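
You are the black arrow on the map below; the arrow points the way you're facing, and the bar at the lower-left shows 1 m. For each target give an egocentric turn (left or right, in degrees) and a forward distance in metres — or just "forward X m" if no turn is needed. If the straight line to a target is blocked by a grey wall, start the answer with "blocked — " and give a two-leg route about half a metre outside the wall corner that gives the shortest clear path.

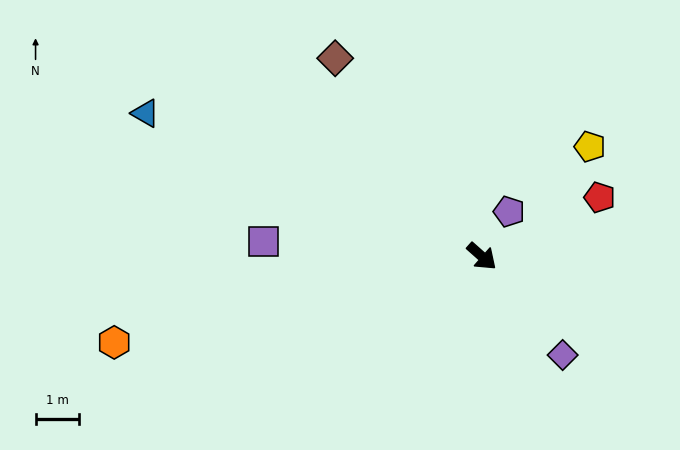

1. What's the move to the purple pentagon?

turn left 100°, forward 1.2 m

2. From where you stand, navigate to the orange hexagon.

turn right 125°, forward 8.7 m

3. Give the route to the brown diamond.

turn left 168°, forward 5.7 m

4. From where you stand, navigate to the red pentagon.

turn left 68°, forward 3.0 m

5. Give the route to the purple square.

turn right 142°, forward 5.0 m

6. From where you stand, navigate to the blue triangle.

turn right 162°, forward 8.4 m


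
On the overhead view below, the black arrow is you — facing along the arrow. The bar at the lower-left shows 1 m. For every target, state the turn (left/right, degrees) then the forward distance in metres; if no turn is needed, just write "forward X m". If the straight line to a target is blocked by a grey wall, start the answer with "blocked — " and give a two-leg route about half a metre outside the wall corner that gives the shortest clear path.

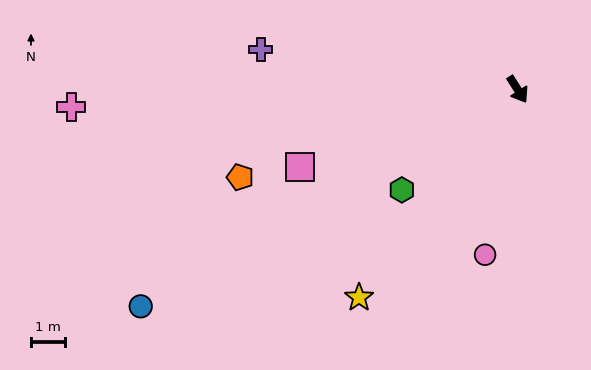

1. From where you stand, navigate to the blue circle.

turn right 92°, forward 12.9 m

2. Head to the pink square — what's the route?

turn right 103°, forward 6.8 m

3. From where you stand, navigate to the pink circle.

turn right 44°, forward 5.0 m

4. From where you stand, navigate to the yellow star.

turn right 70°, forward 7.7 m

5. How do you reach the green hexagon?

turn right 81°, forward 4.5 m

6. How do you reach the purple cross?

turn right 131°, forward 7.7 m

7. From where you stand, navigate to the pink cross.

turn right 120°, forward 13.2 m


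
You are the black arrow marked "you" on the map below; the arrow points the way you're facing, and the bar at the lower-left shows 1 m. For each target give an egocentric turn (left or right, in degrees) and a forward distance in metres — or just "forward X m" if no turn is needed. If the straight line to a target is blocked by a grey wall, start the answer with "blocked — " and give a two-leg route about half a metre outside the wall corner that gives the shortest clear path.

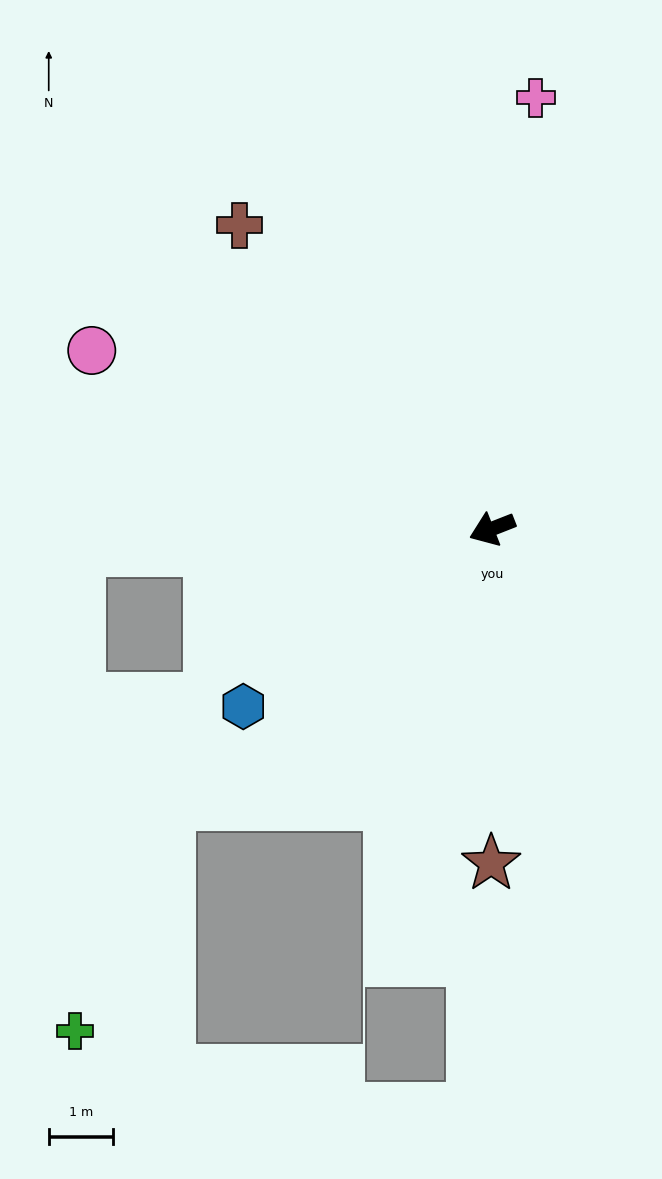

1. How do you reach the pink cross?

turn right 117°, forward 6.7 m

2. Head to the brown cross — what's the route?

turn right 72°, forward 6.1 m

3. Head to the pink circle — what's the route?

turn right 45°, forward 6.8 m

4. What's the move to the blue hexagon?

turn left 14°, forward 4.7 m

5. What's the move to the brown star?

turn left 68°, forward 5.2 m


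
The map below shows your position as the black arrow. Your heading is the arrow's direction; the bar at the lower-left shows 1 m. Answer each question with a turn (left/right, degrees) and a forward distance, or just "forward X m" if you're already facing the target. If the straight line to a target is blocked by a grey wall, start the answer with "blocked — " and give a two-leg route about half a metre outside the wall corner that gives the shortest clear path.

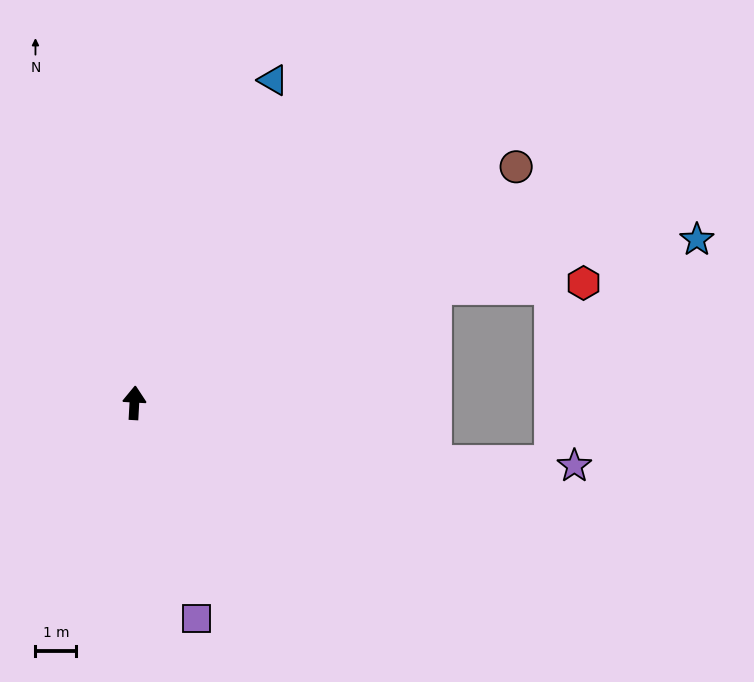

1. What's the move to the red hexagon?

blocked — turn right 66°, forward 7.9 m, then turn right 19°, forward 3.7 m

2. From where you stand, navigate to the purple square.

turn right 161°, forward 5.5 m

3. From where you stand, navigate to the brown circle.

turn right 55°, forward 11.0 m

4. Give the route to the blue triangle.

turn right 20°, forward 8.6 m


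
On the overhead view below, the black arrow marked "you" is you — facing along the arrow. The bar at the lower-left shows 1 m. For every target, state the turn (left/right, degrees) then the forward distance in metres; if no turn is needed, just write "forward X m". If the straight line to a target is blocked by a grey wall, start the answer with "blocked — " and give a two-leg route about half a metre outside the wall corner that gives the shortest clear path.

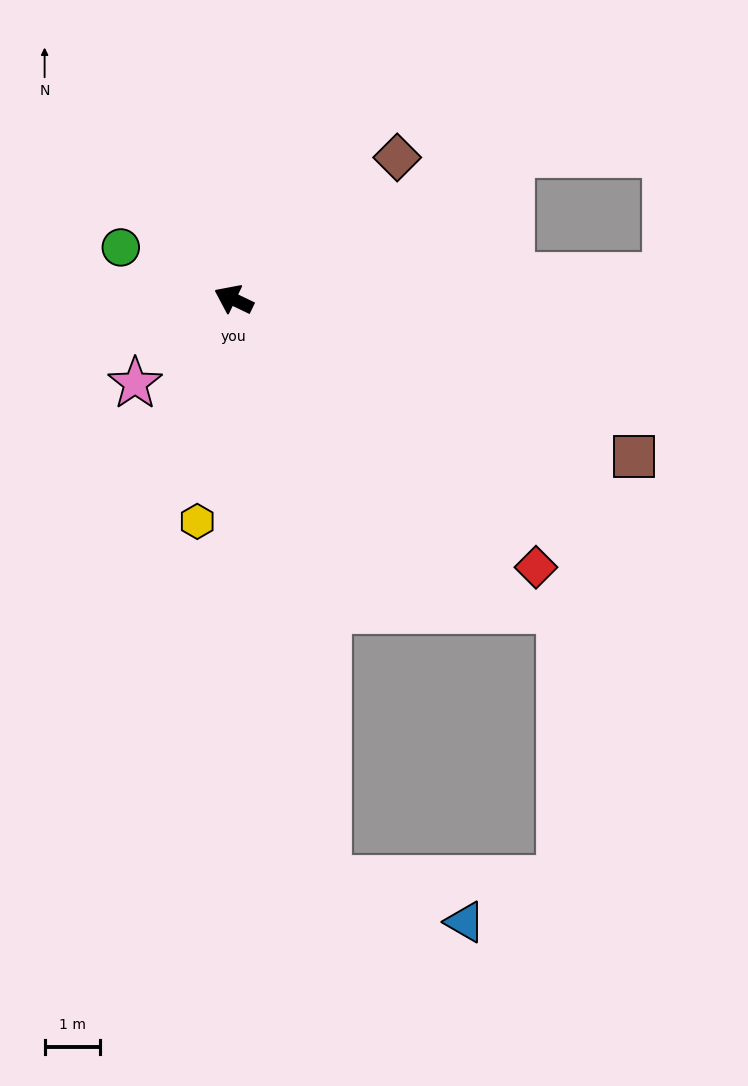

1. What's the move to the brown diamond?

turn right 113°, forward 3.9 m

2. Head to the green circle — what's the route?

forward 2.2 m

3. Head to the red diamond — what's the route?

turn left 164°, forward 7.2 m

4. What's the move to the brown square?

turn right 176°, forward 7.7 m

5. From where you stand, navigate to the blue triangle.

blocked — turn left 125°, forward 10.5 m, then turn left 63°, forward 2.6 m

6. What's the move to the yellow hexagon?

turn left 106°, forward 4.0 m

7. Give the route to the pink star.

turn left 66°, forward 2.3 m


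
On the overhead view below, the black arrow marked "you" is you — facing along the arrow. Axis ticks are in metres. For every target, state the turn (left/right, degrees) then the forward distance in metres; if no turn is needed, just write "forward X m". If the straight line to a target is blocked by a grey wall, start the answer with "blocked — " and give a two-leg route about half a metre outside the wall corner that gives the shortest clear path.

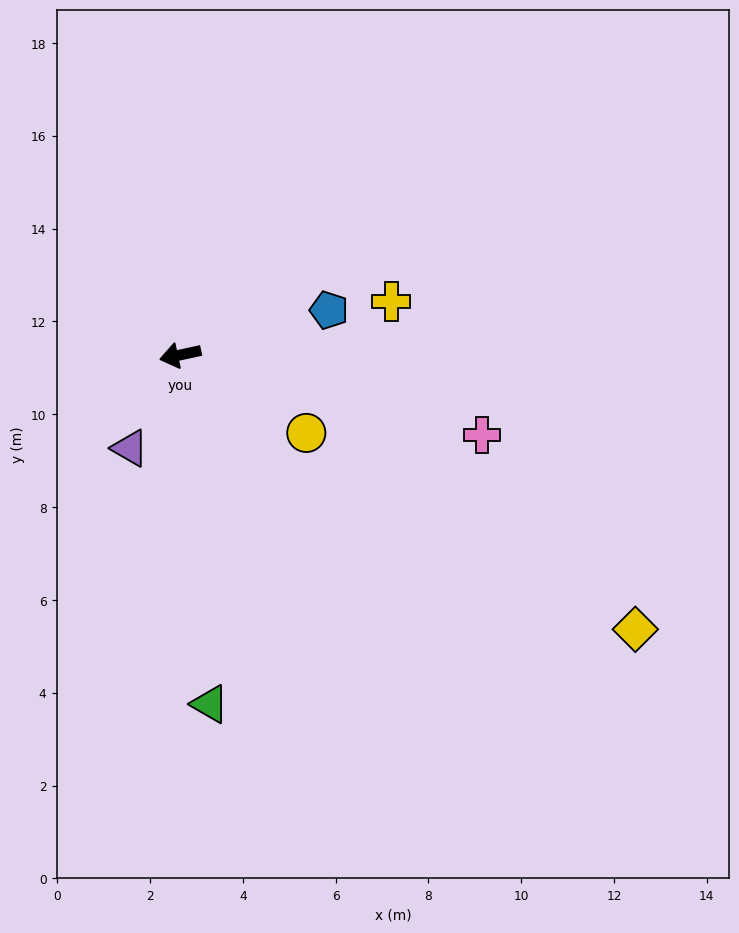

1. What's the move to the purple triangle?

turn left 49°, forward 2.3 m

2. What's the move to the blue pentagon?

turn right 175°, forward 3.3 m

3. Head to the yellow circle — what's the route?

turn left 136°, forward 3.2 m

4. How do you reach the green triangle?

turn left 83°, forward 7.5 m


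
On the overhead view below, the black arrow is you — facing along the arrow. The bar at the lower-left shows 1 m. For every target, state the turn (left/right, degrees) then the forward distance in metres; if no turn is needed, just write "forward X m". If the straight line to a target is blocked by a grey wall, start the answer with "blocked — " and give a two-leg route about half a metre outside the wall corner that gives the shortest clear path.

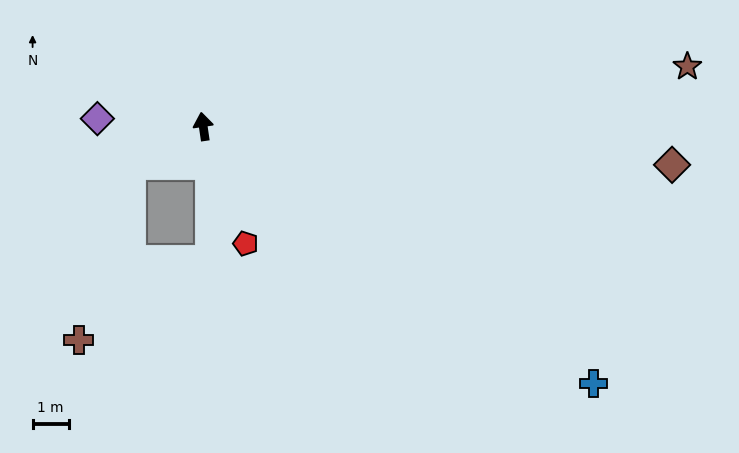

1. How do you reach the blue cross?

turn right 132°, forward 13.0 m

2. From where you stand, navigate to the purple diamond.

turn left 77°, forward 3.0 m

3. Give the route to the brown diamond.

turn right 103°, forward 13.1 m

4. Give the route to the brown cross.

blocked — turn left 109°, forward 2.3 m, then turn left 46°, forward 5.1 m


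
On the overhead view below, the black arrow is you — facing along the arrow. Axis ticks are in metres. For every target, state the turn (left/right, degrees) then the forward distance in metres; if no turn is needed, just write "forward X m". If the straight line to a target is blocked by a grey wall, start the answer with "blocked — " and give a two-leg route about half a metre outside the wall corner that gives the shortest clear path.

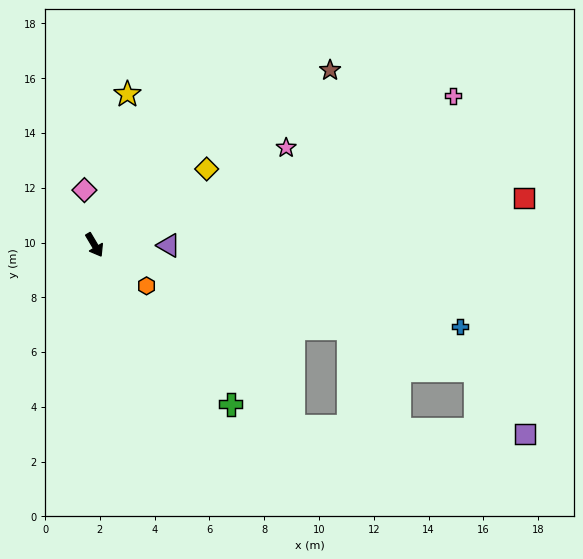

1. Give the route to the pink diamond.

turn left 160°, forward 2.0 m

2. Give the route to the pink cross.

turn left 82°, forward 14.2 m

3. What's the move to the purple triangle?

turn left 59°, forward 2.7 m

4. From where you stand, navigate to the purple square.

blocked — turn left 41°, forward 14.7 m, then turn right 34°, forward 2.9 m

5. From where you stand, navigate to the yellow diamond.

turn left 93°, forward 4.9 m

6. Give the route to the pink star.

turn left 86°, forward 7.8 m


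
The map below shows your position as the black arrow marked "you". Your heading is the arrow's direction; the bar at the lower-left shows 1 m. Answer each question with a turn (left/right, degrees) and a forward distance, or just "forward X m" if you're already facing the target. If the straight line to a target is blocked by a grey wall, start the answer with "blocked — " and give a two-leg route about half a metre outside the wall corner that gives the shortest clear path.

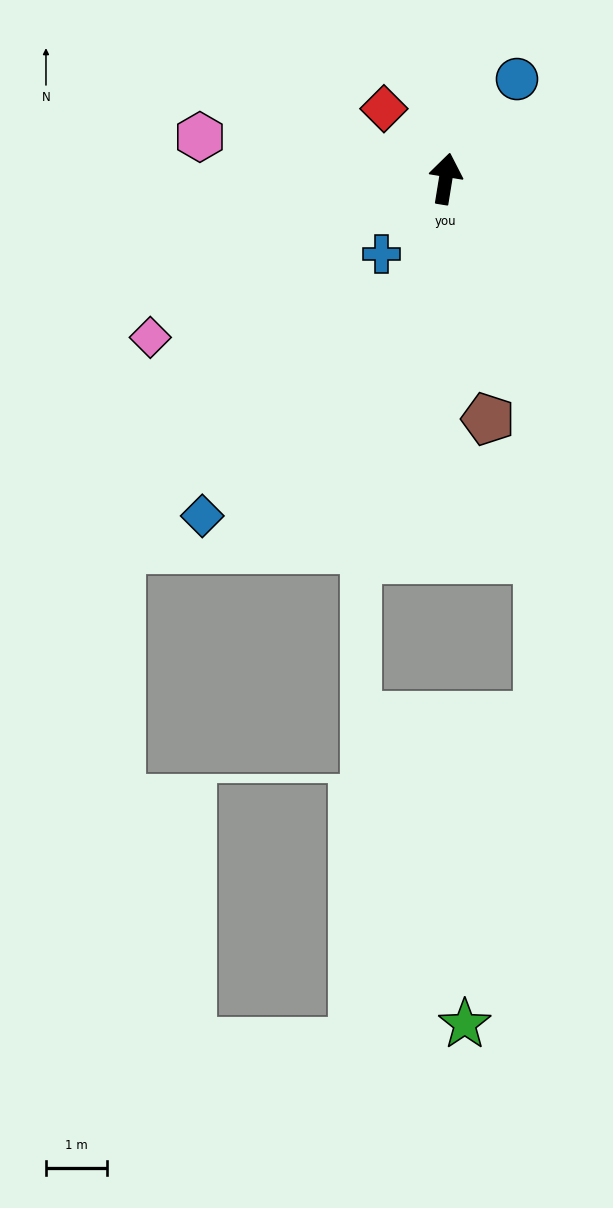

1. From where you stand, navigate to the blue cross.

turn left 149°, forward 1.6 m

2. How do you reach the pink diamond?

turn left 127°, forward 5.5 m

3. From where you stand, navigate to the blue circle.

turn right 26°, forward 2.0 m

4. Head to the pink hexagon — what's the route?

turn left 90°, forward 4.1 m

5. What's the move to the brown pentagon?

turn right 161°, forward 4.0 m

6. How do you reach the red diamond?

turn left 51°, forward 1.5 m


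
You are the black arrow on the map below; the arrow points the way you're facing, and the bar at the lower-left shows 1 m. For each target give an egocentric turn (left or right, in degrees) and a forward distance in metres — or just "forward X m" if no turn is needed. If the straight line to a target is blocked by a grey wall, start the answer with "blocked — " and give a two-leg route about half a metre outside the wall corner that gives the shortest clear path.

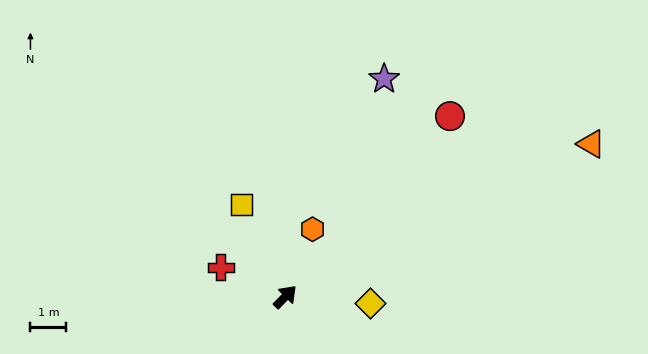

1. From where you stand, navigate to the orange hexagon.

turn left 22°, forward 2.0 m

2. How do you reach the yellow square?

turn left 70°, forward 2.9 m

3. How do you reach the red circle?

forward 6.8 m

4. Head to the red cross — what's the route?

turn left 110°, forward 2.0 m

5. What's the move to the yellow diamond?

turn right 50°, forward 2.4 m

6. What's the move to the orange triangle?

turn right 19°, forward 9.6 m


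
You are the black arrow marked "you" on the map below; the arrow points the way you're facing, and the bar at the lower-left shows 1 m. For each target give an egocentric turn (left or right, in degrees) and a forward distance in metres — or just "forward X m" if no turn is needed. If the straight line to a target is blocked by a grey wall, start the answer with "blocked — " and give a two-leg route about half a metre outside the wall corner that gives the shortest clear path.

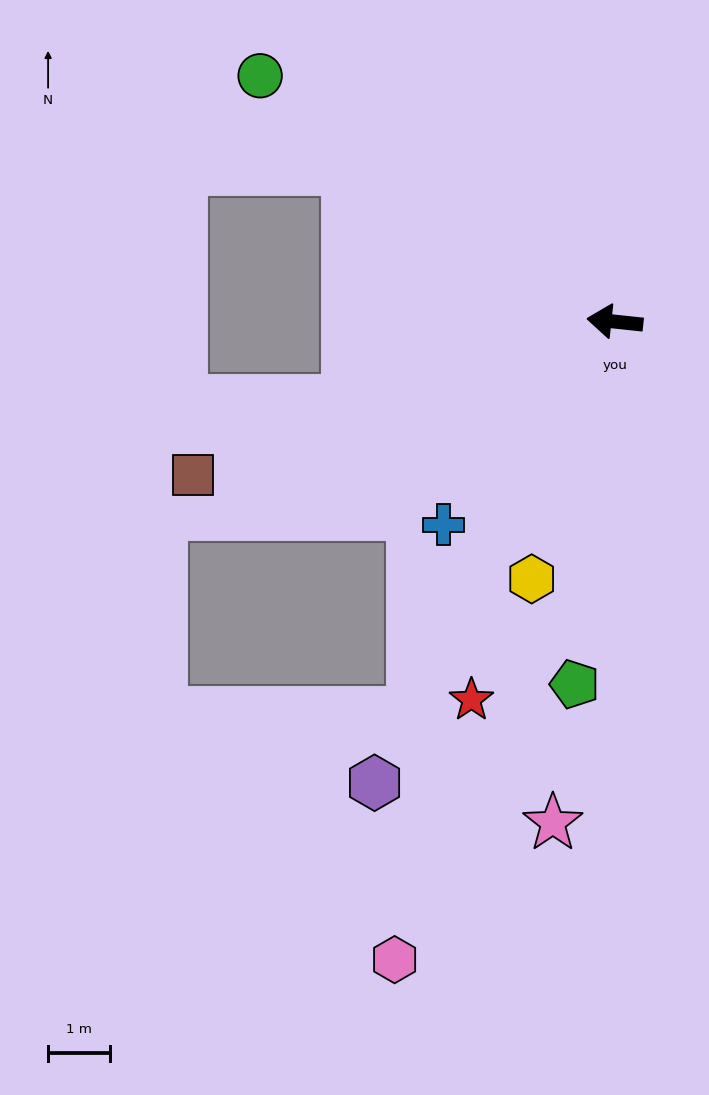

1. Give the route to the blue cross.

turn left 56°, forward 4.3 m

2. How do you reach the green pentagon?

turn left 90°, forward 5.9 m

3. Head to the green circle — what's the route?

turn right 29°, forward 6.9 m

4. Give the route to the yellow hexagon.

turn left 78°, forward 4.3 m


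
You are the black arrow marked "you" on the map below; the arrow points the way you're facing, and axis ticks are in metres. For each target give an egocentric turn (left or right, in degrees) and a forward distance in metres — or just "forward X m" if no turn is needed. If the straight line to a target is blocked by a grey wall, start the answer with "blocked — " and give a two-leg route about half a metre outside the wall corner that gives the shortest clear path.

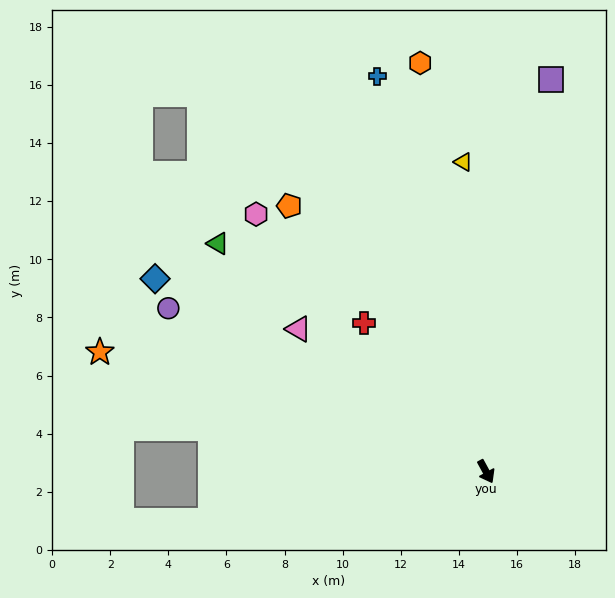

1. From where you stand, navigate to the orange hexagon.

turn left 161°, forward 14.2 m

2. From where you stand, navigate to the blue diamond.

turn right 149°, forward 13.2 m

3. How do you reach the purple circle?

turn right 146°, forward 12.3 m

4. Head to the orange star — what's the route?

turn right 136°, forward 13.9 m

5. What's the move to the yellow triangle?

turn left 156°, forward 10.7 m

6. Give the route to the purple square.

turn left 142°, forward 13.7 m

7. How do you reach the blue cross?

turn left 167°, forward 14.1 m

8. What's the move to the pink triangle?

turn right 156°, forward 8.1 m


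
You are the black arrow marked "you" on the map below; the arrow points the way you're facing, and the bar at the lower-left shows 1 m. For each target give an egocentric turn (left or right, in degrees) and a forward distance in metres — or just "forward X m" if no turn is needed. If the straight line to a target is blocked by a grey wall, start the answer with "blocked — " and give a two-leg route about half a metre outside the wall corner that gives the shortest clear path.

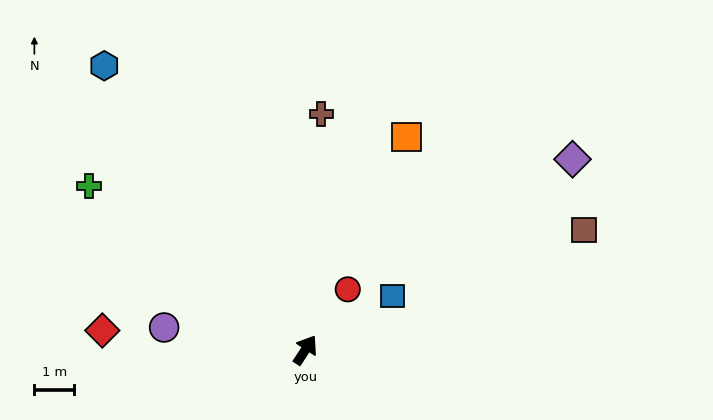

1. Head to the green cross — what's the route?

turn left 86°, forward 6.8 m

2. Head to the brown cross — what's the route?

turn left 29°, forward 5.9 m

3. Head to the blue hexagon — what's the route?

turn left 68°, forward 8.7 m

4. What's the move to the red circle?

forward 1.9 m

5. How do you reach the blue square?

turn right 25°, forward 2.6 m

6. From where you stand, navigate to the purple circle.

turn left 114°, forward 3.6 m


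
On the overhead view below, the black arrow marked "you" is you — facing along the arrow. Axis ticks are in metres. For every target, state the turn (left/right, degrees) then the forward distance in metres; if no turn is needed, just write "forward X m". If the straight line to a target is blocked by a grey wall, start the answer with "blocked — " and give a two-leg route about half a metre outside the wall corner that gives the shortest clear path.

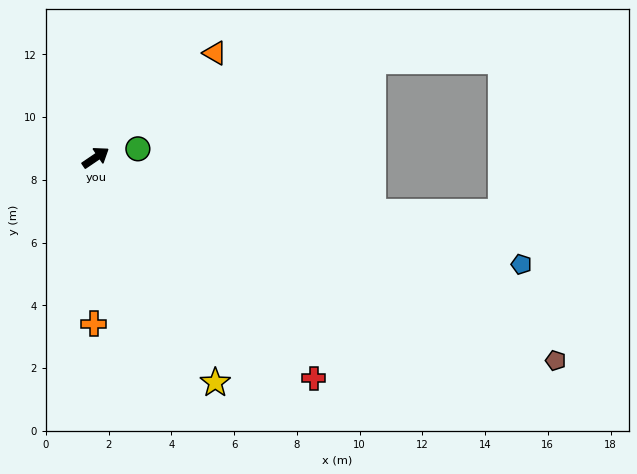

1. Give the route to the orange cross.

turn right 125°, forward 5.3 m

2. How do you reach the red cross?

turn right 80°, forward 9.9 m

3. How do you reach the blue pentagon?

turn right 48°, forward 14.0 m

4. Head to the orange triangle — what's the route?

turn left 7°, forward 5.1 m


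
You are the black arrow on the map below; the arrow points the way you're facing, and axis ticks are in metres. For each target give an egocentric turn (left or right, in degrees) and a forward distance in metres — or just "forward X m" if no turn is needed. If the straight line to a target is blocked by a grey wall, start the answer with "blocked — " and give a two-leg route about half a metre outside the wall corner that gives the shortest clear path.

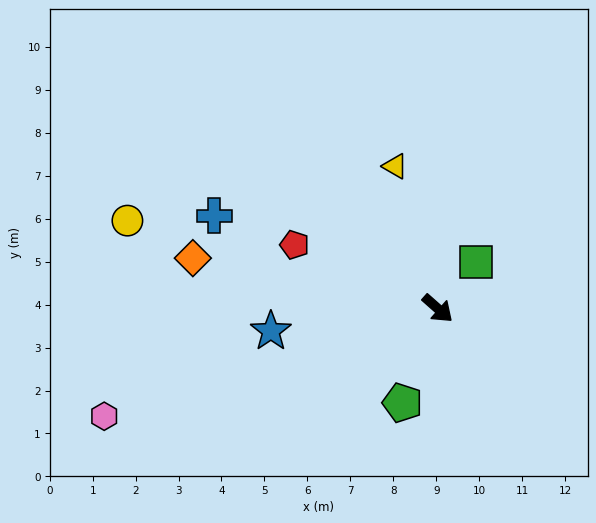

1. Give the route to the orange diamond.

turn right 150°, forward 5.8 m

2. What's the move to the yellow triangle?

turn left 148°, forward 3.5 m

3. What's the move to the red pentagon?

turn right 163°, forward 3.6 m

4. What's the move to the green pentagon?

turn right 69°, forward 2.3 m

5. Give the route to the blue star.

turn right 131°, forward 3.9 m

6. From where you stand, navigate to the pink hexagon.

turn right 121°, forward 8.2 m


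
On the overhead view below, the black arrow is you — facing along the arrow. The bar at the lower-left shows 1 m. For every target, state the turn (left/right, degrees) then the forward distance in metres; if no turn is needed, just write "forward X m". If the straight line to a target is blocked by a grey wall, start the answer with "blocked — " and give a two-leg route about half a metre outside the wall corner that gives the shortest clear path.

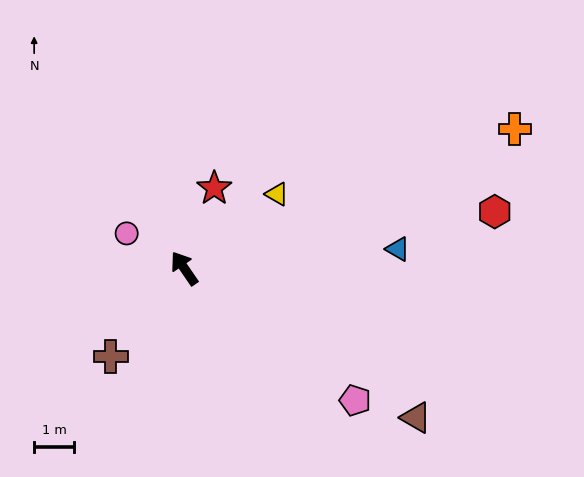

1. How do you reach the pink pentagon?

turn right 162°, forward 5.4 m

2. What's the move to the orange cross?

turn right 102°, forward 9.0 m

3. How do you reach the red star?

turn right 55°, forward 2.2 m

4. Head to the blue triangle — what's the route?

turn right 119°, forward 5.4 m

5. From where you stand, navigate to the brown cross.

turn left 106°, forward 2.9 m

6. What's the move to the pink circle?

turn left 24°, forward 1.7 m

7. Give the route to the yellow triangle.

turn right 86°, forward 3.0 m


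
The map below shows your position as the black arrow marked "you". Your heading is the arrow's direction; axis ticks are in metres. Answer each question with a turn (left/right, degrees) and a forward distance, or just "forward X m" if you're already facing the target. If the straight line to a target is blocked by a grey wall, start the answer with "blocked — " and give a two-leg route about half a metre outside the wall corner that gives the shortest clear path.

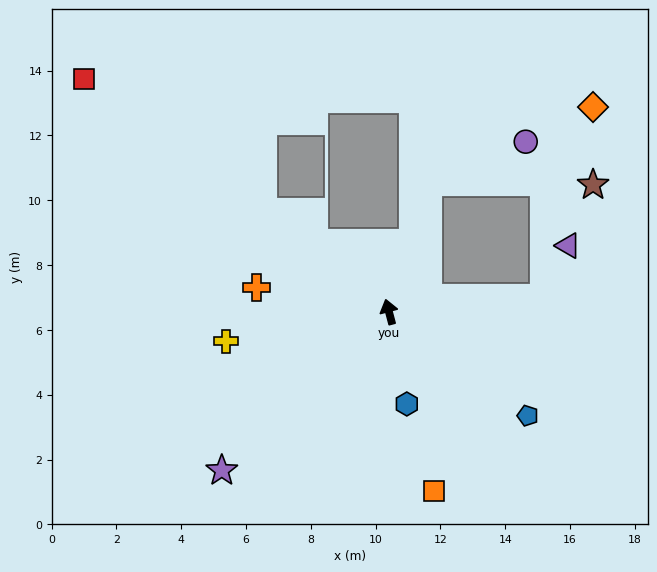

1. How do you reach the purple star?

turn left 119°, forward 7.1 m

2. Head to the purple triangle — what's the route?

blocked — turn right 99°, forward 4.8 m, then turn left 59°, forward 1.8 m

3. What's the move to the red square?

turn left 38°, forward 11.8 m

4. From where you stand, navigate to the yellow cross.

turn left 85°, forward 5.1 m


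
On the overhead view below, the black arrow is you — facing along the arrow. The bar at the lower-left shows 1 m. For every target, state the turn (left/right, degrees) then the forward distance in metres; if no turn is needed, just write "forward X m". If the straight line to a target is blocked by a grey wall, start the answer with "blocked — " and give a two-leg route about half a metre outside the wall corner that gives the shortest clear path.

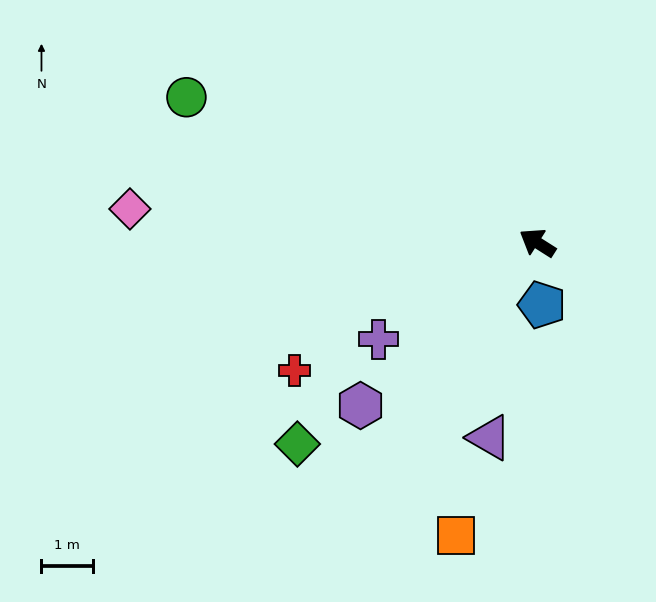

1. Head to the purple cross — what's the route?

turn left 64°, forward 3.6 m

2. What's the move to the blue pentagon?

turn left 127°, forward 1.2 m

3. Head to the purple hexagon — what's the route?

turn left 75°, forward 4.7 m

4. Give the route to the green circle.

turn left 10°, forward 7.4 m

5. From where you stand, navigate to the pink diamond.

turn left 28°, forward 8.0 m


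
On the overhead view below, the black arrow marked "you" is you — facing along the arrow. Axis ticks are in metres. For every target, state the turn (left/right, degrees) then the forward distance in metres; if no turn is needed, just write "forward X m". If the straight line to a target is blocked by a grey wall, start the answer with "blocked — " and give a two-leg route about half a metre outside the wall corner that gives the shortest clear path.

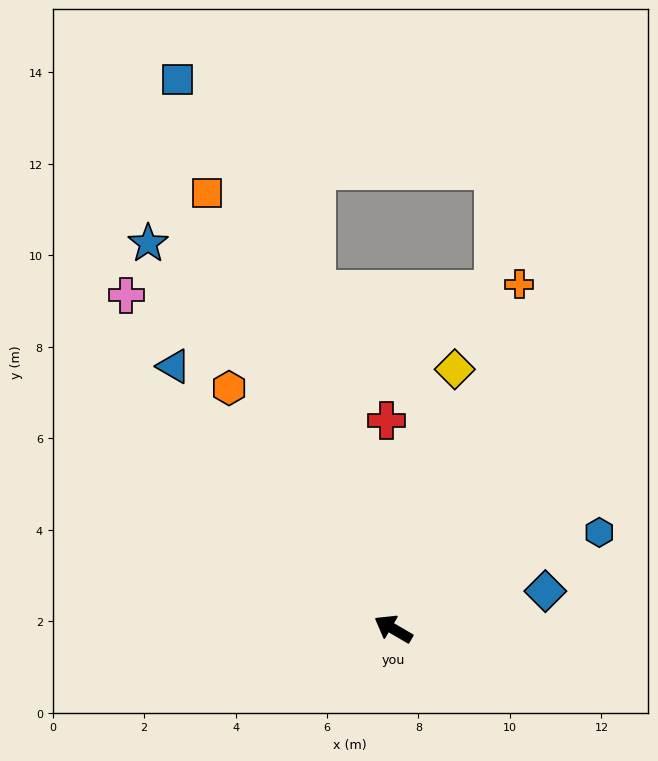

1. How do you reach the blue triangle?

turn right 20°, forward 7.5 m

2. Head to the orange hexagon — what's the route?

turn right 25°, forward 6.4 m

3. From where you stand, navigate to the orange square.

turn right 37°, forward 10.4 m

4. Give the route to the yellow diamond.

turn right 73°, forward 5.8 m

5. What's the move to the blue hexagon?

turn right 125°, forward 5.0 m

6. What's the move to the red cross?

turn right 58°, forward 4.6 m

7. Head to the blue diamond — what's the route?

turn right 136°, forward 3.4 m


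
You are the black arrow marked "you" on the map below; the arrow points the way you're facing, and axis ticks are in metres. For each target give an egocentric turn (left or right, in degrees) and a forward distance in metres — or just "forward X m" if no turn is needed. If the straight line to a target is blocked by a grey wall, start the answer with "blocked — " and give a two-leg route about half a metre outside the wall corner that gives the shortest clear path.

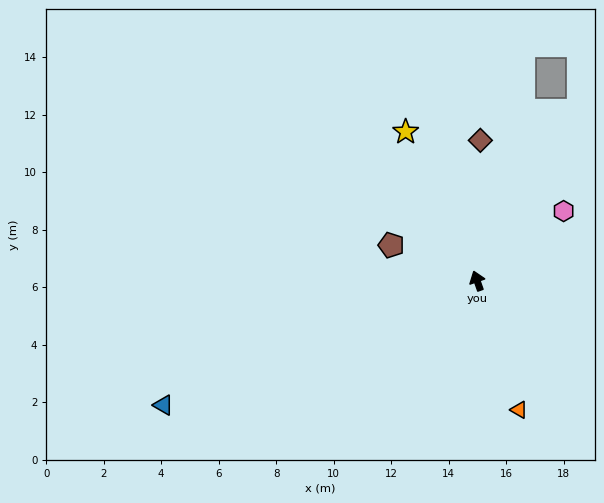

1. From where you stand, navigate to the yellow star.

turn left 6°, forward 5.7 m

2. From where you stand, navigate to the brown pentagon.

turn left 48°, forward 3.2 m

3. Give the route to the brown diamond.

turn right 21°, forward 4.9 m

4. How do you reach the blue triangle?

turn left 92°, forward 11.7 m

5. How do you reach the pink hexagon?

turn right 70°, forward 3.9 m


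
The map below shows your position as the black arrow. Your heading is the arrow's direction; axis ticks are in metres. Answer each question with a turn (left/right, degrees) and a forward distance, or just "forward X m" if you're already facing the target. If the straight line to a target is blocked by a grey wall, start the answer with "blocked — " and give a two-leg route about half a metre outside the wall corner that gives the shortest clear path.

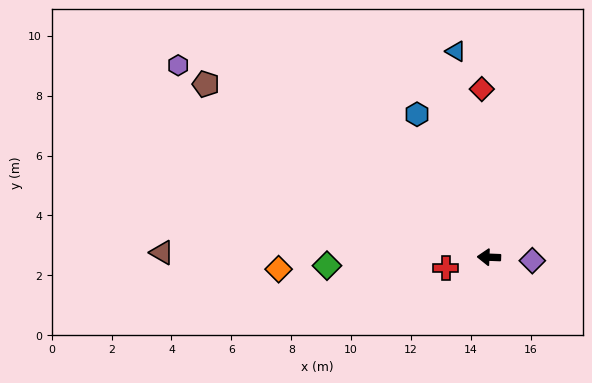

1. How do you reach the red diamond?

turn right 85°, forward 5.6 m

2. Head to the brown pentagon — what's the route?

turn right 29°, forward 11.1 m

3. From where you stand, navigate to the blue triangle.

turn right 79°, forward 7.0 m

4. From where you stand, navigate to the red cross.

turn left 16°, forward 1.5 m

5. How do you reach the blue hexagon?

turn right 61°, forward 5.3 m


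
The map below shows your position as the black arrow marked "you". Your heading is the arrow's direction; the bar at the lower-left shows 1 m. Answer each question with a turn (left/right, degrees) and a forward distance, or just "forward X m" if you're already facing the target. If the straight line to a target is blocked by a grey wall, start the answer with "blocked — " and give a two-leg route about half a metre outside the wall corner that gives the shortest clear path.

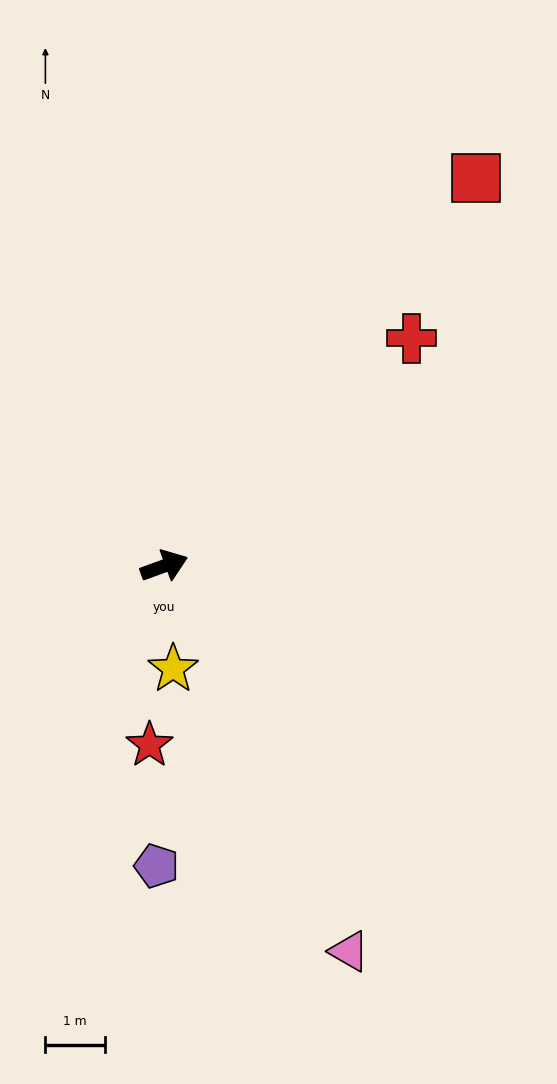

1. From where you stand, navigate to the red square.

turn left 31°, forward 8.4 m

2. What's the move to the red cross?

turn left 23°, forward 5.7 m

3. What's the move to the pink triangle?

turn right 84°, forward 7.2 m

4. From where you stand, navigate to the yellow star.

turn right 105°, forward 1.7 m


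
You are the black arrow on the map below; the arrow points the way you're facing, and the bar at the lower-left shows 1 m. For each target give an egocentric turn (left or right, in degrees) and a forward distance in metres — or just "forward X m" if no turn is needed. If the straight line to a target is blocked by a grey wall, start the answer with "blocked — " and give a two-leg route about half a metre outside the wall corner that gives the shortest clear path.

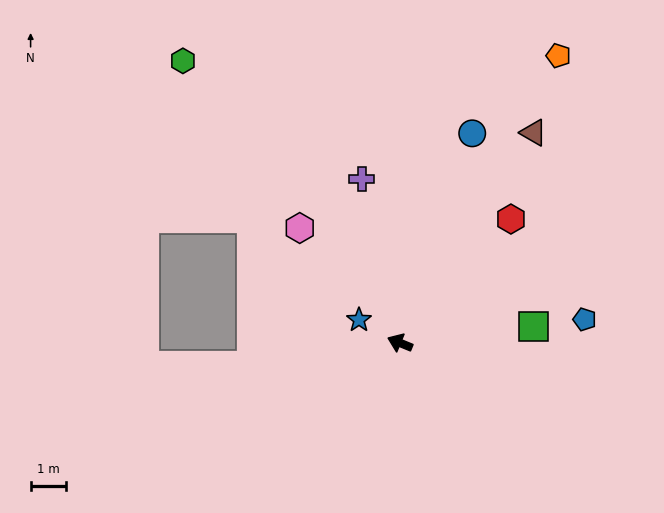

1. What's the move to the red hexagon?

turn right 110°, forward 4.7 m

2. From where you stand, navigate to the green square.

turn right 151°, forward 3.8 m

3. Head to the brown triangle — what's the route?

turn right 100°, forward 7.0 m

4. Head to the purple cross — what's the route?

turn right 55°, forward 4.8 m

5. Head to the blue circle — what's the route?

turn right 87°, forward 6.3 m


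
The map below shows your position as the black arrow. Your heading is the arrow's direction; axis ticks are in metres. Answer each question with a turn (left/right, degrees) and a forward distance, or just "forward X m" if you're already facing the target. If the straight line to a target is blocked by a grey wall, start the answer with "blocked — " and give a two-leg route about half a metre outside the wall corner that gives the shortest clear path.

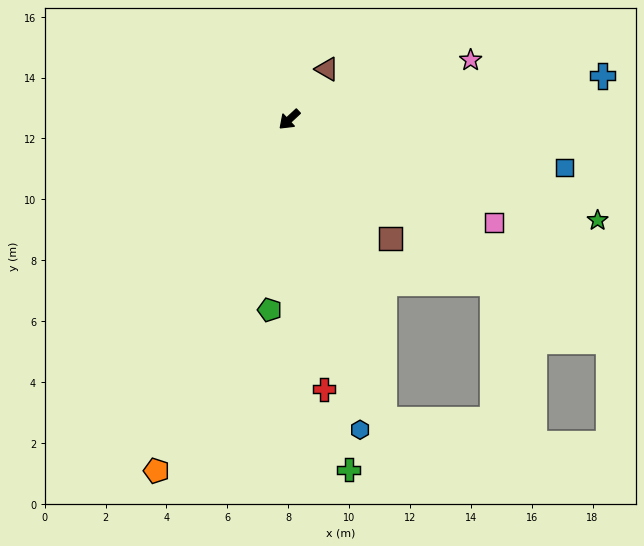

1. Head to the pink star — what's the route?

turn left 155°, forward 6.3 m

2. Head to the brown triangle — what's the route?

turn right 170°, forward 2.1 m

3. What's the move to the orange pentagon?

turn left 26°, forward 12.3 m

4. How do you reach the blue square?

turn left 127°, forward 9.2 m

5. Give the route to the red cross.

turn left 54°, forward 8.9 m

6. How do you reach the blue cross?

turn left 145°, forward 10.4 m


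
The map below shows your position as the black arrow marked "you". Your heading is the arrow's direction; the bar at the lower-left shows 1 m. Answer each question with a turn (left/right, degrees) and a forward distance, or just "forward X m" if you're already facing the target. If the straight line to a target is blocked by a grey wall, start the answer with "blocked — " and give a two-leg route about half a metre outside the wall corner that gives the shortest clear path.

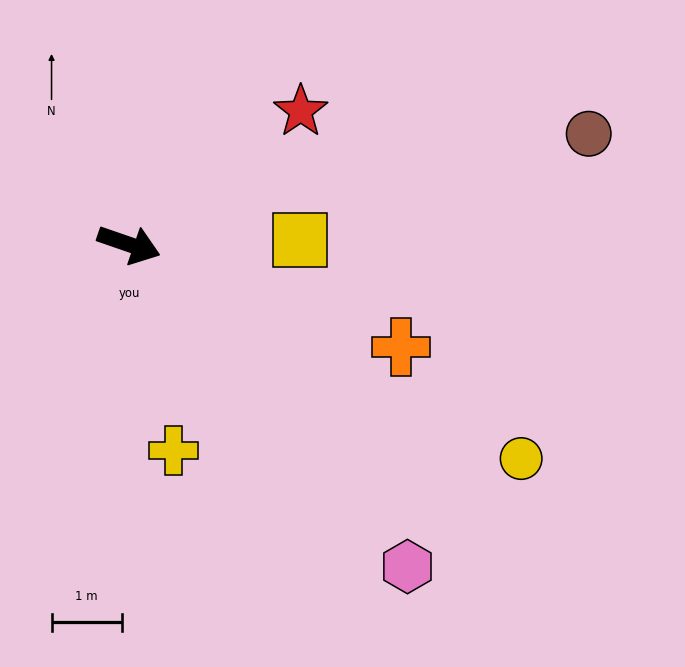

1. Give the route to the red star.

turn left 57°, forward 3.1 m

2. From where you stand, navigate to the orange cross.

forward 4.1 m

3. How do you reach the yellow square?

turn left 21°, forward 2.4 m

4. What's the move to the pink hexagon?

turn right 30°, forward 6.1 m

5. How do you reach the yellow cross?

turn right 59°, forward 3.0 m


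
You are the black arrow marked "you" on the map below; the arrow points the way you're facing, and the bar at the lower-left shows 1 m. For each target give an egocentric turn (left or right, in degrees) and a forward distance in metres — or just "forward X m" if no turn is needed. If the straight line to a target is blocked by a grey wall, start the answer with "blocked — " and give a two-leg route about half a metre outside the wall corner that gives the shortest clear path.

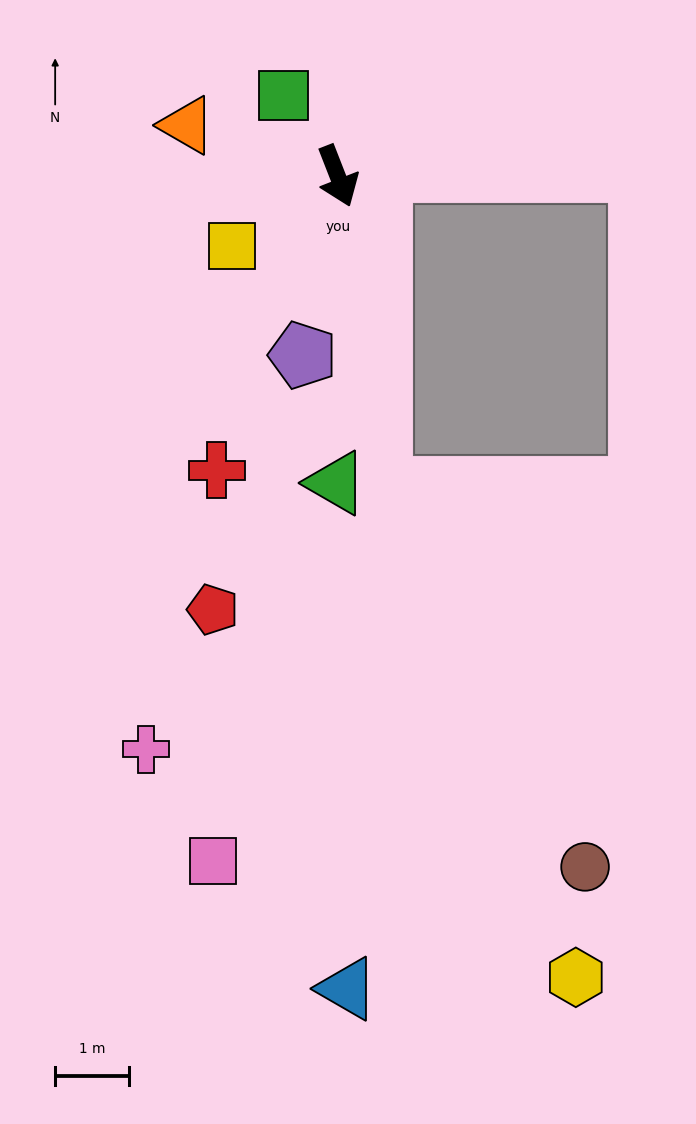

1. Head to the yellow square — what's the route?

turn right 78°, forward 1.7 m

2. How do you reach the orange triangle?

turn right 130°, forward 2.2 m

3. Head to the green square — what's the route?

turn right 168°, forward 1.3 m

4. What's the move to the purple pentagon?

turn right 32°, forward 2.5 m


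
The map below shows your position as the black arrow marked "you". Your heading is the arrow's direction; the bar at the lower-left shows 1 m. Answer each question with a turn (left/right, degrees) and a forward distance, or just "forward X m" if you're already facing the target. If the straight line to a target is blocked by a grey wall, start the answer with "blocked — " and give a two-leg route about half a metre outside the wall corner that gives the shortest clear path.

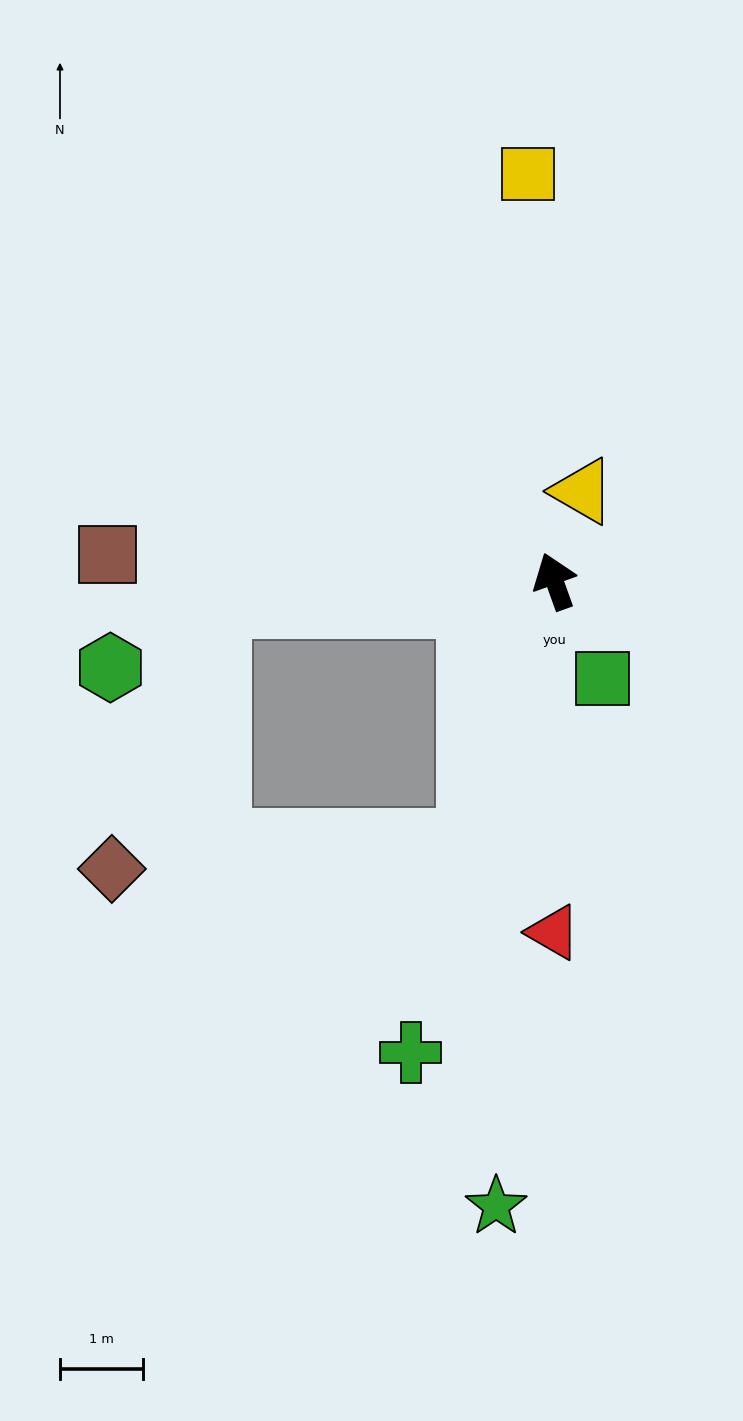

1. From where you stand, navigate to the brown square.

turn left 67°, forward 5.4 m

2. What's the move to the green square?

turn right 173°, forward 1.3 m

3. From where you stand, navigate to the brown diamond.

blocked — turn left 74°, forward 4.1 m, then turn left 65°, forward 3.4 m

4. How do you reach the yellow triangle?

turn right 37°, forward 1.1 m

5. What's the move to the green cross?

turn left 143°, forward 6.0 m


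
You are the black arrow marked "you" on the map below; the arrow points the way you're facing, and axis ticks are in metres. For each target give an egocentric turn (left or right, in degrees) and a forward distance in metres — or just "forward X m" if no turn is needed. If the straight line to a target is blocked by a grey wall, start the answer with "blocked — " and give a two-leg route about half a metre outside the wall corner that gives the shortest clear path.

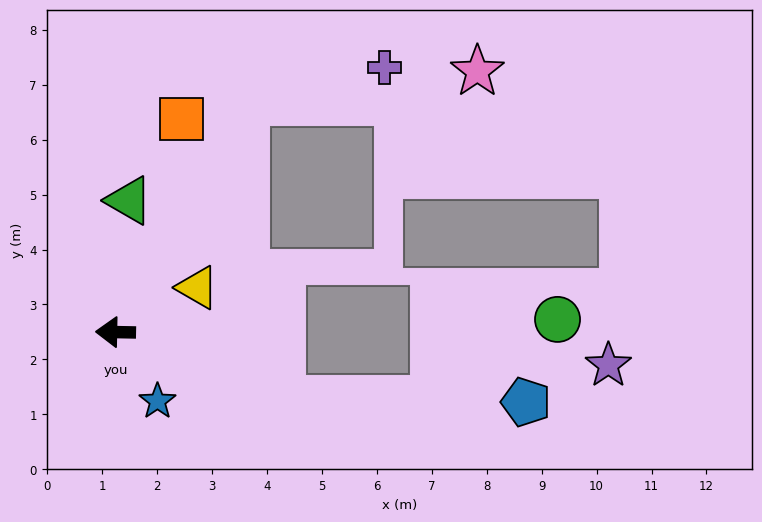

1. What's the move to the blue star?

turn left 122°, forward 1.5 m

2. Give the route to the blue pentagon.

blocked — turn left 159°, forward 3.3 m, then turn left 21°, forward 4.4 m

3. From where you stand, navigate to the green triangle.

turn right 95°, forward 2.4 m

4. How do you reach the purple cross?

blocked — turn right 119°, forward 4.8 m, then turn right 46°, forward 2.6 m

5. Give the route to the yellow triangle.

turn right 150°, forward 1.7 m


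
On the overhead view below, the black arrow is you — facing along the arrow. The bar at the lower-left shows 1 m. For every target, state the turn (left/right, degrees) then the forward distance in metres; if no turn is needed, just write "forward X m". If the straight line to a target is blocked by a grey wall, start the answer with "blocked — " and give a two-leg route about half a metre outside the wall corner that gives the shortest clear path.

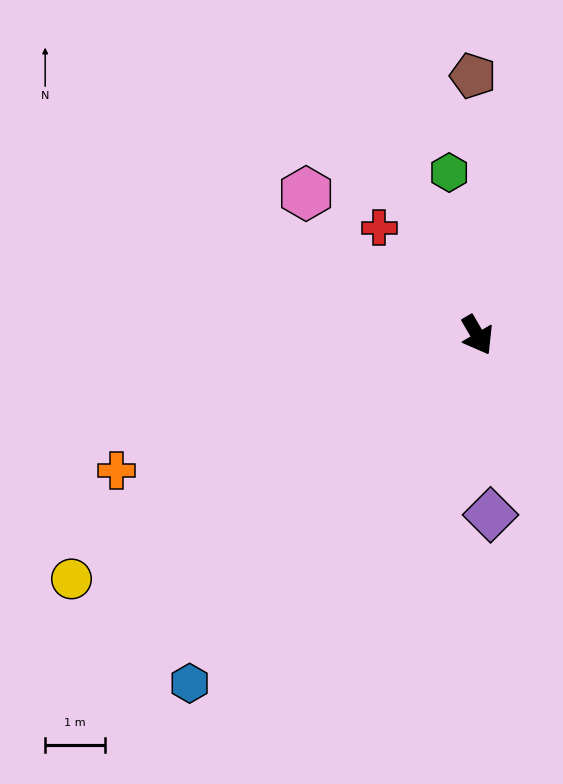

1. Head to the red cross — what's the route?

turn right 168°, forward 2.4 m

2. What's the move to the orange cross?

turn right 100°, forward 6.4 m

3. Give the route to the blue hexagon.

turn right 70°, forward 7.5 m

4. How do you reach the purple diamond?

turn right 26°, forward 3.0 m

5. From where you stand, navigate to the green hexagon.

turn left 160°, forward 2.7 m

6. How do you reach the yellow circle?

turn right 89°, forward 7.9 m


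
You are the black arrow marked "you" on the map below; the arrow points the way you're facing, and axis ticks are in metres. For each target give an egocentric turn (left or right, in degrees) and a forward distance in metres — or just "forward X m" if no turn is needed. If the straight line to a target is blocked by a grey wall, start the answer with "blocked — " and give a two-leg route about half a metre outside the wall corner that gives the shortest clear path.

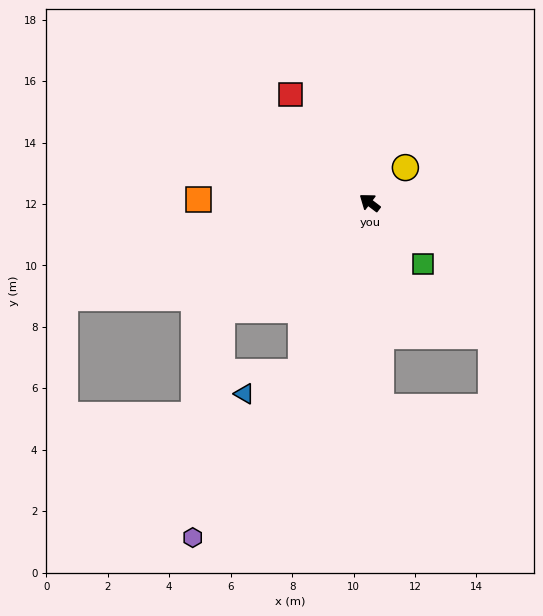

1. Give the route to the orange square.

turn left 36°, forward 5.6 m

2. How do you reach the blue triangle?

blocked — turn left 105°, forward 5.9 m, then turn right 46°, forward 2.0 m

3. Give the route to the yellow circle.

turn right 98°, forward 1.6 m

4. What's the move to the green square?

turn left 168°, forward 2.6 m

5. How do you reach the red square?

turn right 16°, forward 4.4 m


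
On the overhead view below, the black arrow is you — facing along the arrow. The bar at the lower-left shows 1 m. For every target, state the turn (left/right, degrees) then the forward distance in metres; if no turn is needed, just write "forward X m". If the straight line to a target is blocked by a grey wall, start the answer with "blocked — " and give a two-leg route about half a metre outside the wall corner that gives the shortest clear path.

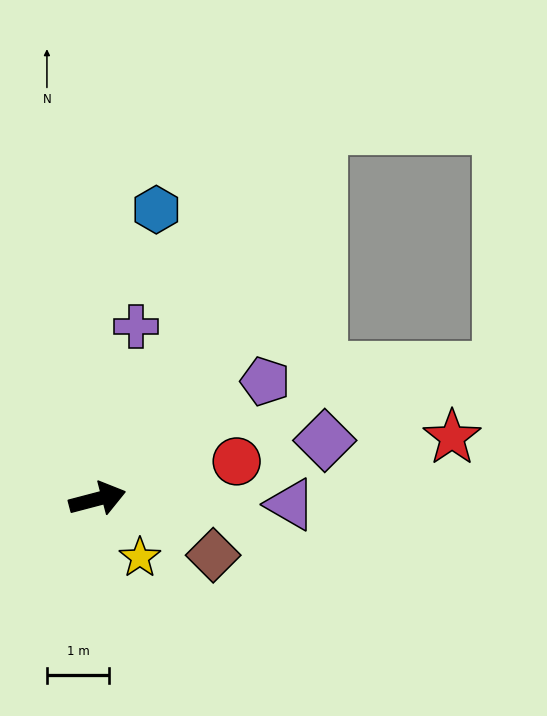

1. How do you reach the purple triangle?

turn right 16°, forward 3.1 m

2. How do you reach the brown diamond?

turn right 41°, forward 2.1 m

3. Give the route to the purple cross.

turn left 63°, forward 2.8 m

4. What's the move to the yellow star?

turn right 69°, forward 1.2 m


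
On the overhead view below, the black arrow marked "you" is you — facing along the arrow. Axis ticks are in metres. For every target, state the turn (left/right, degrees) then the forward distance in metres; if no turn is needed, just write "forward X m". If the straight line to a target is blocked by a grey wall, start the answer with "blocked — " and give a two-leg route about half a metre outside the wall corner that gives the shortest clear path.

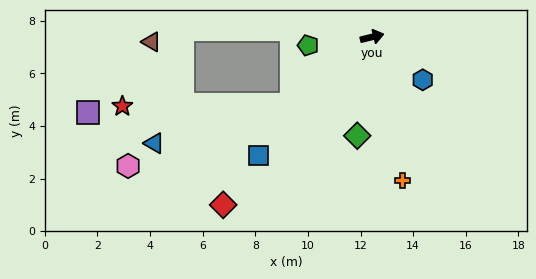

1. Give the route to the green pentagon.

turn left 174°, forward 2.5 m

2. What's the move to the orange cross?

turn right 92°, forward 5.6 m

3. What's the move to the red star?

blocked — turn right 154°, forward 4.0 m, then turn right 39°, forward 6.4 m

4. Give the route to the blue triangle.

blocked — turn right 154°, forward 4.0 m, then turn right 24°, forward 5.4 m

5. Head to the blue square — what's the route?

turn right 147°, forward 6.2 m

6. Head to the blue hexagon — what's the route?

turn right 54°, forward 2.5 m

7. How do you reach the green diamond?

turn right 112°, forward 3.8 m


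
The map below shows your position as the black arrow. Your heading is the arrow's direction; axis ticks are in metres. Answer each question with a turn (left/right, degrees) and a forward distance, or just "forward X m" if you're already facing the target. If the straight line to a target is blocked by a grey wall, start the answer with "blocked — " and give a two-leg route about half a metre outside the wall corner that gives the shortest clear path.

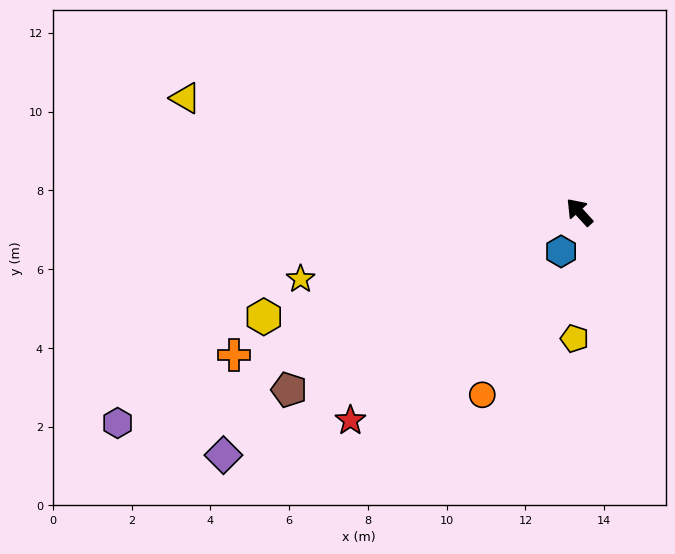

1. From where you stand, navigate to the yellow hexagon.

turn left 66°, forward 8.4 m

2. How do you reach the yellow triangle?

turn left 32°, forward 10.4 m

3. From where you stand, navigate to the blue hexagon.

turn left 113°, forward 1.1 m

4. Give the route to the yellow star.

turn left 61°, forward 7.3 m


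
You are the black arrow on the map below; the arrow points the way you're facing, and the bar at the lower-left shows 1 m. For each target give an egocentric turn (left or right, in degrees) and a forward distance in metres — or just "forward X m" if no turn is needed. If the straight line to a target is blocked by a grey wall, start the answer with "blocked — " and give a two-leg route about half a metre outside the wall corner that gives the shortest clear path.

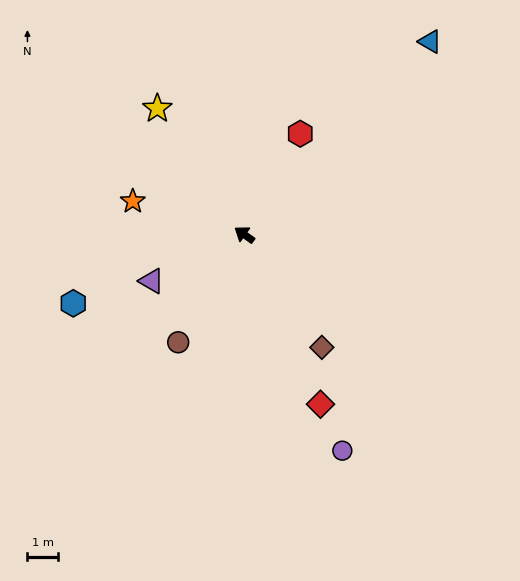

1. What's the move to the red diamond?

turn left 150°, forward 6.1 m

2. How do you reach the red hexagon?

turn right 84°, forward 3.8 m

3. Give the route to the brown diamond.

turn left 160°, forward 4.5 m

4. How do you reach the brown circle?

turn left 94°, forward 4.2 m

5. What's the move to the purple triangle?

turn left 62°, forward 3.4 m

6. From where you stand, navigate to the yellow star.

turn right 20°, forward 5.0 m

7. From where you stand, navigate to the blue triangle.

turn right 98°, forward 8.8 m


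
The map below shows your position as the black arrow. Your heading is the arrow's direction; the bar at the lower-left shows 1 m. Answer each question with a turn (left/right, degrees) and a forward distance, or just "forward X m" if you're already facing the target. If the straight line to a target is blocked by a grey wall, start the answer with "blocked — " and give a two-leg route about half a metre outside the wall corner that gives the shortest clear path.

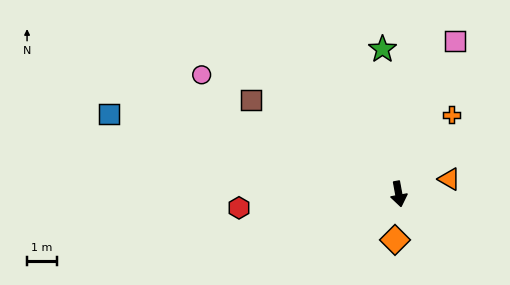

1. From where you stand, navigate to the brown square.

turn right 133°, forward 5.8 m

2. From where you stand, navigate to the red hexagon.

turn right 95°, forward 5.3 m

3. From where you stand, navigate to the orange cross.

turn left 136°, forward 3.2 m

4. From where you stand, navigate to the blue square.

turn right 116°, forward 9.9 m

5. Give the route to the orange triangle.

turn left 96°, forward 1.7 m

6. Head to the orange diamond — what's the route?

turn right 15°, forward 1.5 m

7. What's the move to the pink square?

turn left 149°, forward 5.4 m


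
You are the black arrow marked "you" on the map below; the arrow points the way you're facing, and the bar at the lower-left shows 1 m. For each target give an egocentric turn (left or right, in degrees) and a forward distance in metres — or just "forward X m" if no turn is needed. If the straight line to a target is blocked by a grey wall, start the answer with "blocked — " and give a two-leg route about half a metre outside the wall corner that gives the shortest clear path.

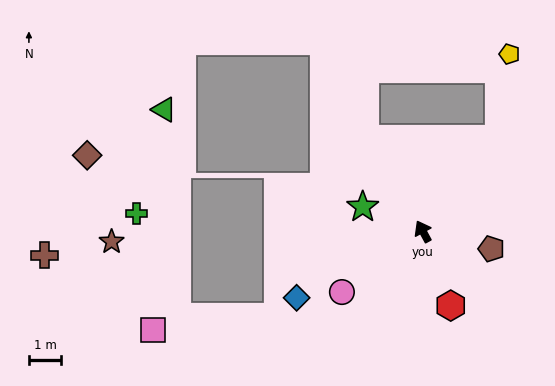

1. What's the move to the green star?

turn left 39°, forward 2.0 m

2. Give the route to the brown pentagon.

turn right 133°, forward 2.2 m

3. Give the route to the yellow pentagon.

blocked — turn right 67°, forward 3.7 m, then turn left 31°, forward 2.6 m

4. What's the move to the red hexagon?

turn left 172°, forward 2.5 m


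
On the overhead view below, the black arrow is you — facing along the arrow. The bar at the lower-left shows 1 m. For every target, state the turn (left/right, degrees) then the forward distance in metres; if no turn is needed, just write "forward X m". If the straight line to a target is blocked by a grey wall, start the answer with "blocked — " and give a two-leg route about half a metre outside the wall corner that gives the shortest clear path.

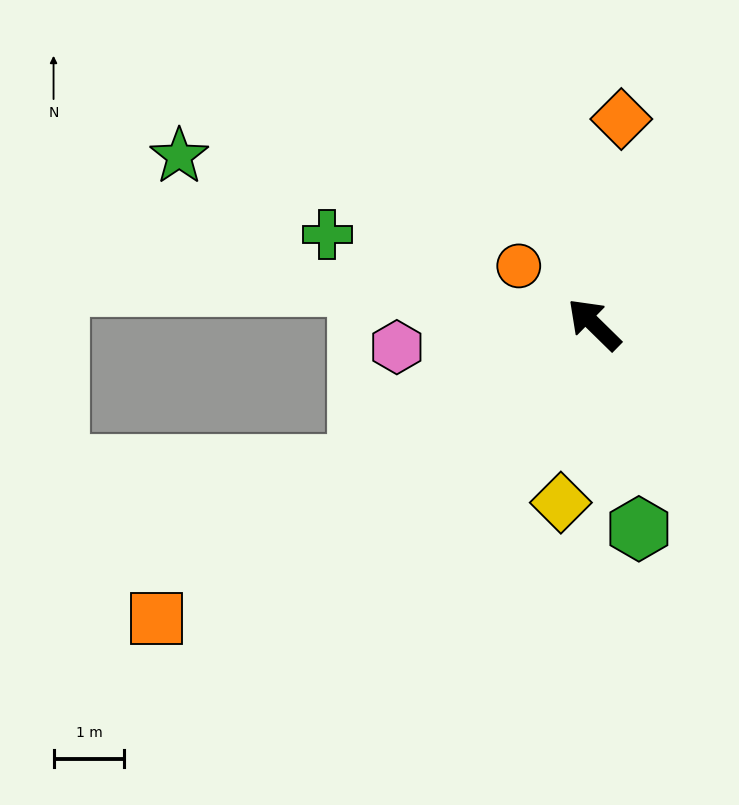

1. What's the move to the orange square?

turn left 78°, forward 7.4 m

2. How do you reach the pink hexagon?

turn left 51°, forward 2.8 m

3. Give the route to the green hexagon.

turn left 147°, forward 3.0 m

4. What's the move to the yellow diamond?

turn left 124°, forward 2.6 m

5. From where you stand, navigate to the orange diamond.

turn right 53°, forward 2.9 m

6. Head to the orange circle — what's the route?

turn left 7°, forward 1.3 m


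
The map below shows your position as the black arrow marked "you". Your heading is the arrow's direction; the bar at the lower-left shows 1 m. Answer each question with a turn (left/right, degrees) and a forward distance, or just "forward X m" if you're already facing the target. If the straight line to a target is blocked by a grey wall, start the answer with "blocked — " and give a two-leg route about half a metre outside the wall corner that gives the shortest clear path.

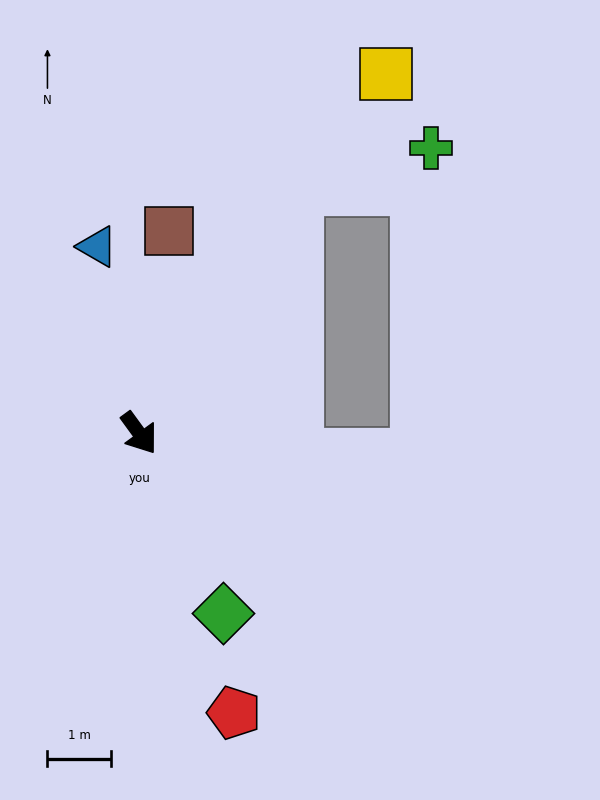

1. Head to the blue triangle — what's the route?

turn left 157°, forward 3.0 m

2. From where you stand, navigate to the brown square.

turn left 135°, forward 3.2 m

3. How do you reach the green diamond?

turn right 11°, forward 3.1 m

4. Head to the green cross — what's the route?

blocked — turn left 111°, forward 4.6 m, then turn right 40°, forward 2.2 m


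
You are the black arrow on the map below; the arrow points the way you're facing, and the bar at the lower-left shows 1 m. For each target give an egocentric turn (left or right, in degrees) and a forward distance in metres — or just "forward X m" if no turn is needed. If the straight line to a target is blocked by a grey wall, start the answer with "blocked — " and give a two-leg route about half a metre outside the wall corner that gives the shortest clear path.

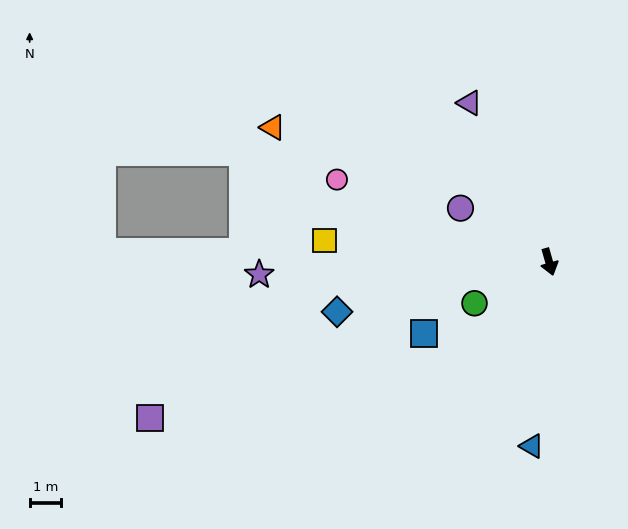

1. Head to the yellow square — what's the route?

turn right 111°, forward 7.1 m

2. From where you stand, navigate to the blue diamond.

turn right 93°, forward 6.8 m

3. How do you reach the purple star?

turn right 103°, forward 9.1 m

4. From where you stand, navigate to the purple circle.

turn right 137°, forward 3.3 m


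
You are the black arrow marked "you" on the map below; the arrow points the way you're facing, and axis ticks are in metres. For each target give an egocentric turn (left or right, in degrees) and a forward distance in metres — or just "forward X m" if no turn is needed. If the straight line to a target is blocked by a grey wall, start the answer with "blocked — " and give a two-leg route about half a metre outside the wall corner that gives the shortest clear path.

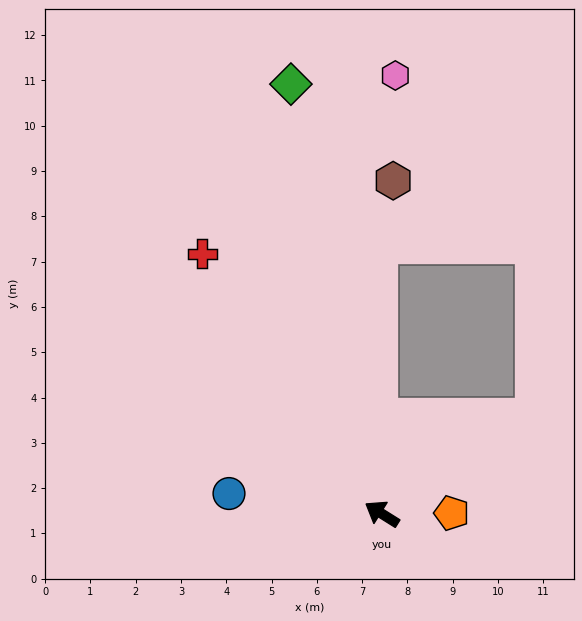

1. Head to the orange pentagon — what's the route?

turn right 147°, forward 1.5 m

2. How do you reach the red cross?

turn right 23°, forward 7.0 m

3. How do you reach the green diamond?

turn right 46°, forward 9.7 m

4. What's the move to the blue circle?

turn left 25°, forward 3.4 m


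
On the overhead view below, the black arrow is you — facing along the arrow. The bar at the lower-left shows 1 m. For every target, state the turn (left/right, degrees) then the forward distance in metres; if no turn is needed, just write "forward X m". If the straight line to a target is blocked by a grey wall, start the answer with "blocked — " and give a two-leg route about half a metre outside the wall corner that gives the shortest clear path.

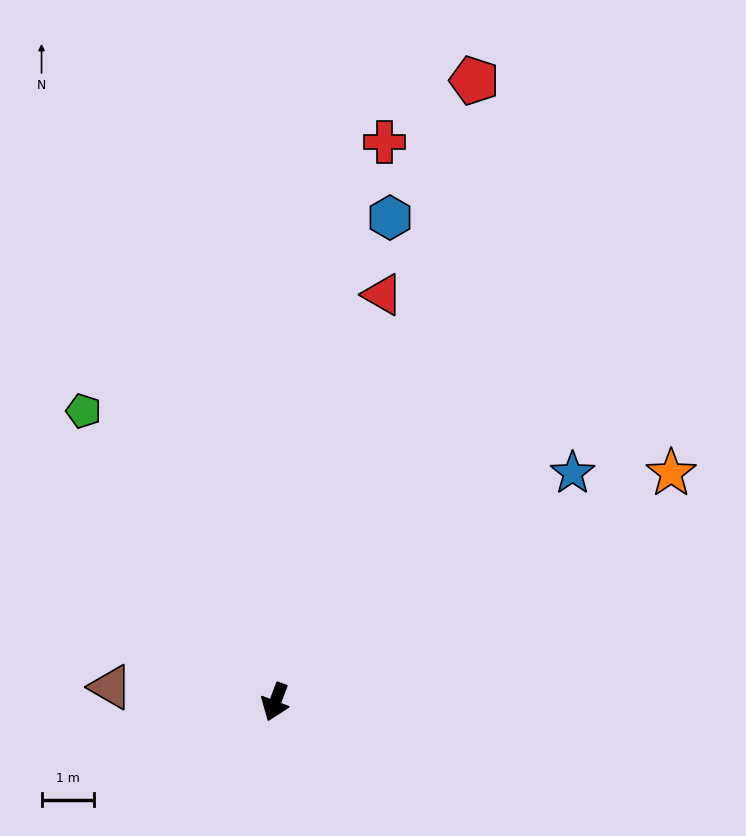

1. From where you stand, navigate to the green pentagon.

turn right 126°, forward 6.6 m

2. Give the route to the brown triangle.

turn right 74°, forward 3.1 m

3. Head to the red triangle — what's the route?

turn right 174°, forward 8.0 m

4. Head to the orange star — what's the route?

turn left 141°, forward 8.7 m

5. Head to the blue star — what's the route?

turn left 148°, forward 7.1 m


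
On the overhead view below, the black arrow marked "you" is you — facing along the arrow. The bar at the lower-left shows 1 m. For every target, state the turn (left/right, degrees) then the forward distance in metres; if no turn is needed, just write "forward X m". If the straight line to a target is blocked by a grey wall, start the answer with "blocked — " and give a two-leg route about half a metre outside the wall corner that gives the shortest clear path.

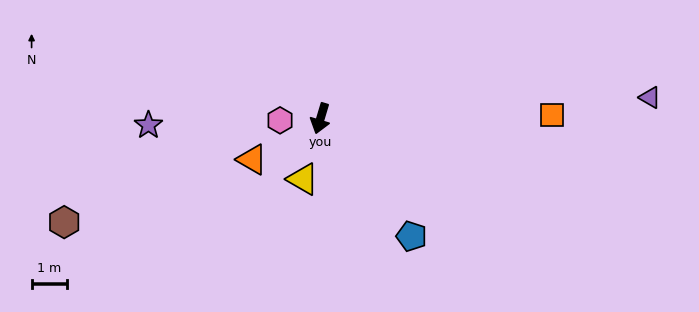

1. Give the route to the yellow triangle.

forward 1.8 m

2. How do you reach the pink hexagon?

turn right 71°, forward 1.1 m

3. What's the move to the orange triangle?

turn right 42°, forward 2.2 m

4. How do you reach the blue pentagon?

turn left 54°, forward 4.2 m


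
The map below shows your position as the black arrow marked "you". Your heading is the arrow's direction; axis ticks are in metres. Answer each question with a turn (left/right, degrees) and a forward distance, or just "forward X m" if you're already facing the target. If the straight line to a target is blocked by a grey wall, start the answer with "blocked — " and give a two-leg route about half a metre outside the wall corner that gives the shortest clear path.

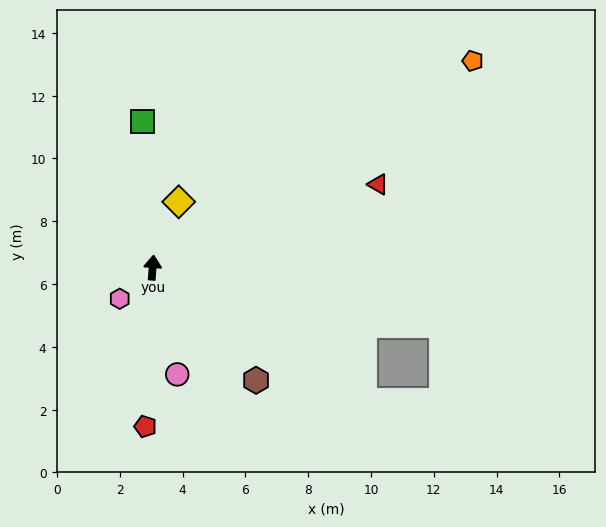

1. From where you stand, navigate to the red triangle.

turn right 65°, forward 7.7 m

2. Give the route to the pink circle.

turn right 163°, forward 3.5 m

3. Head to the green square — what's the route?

turn left 8°, forward 4.7 m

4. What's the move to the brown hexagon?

turn right 133°, forward 4.9 m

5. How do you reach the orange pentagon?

turn right 53°, forward 12.1 m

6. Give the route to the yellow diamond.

turn right 17°, forward 2.3 m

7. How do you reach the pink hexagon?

turn left 138°, forward 1.4 m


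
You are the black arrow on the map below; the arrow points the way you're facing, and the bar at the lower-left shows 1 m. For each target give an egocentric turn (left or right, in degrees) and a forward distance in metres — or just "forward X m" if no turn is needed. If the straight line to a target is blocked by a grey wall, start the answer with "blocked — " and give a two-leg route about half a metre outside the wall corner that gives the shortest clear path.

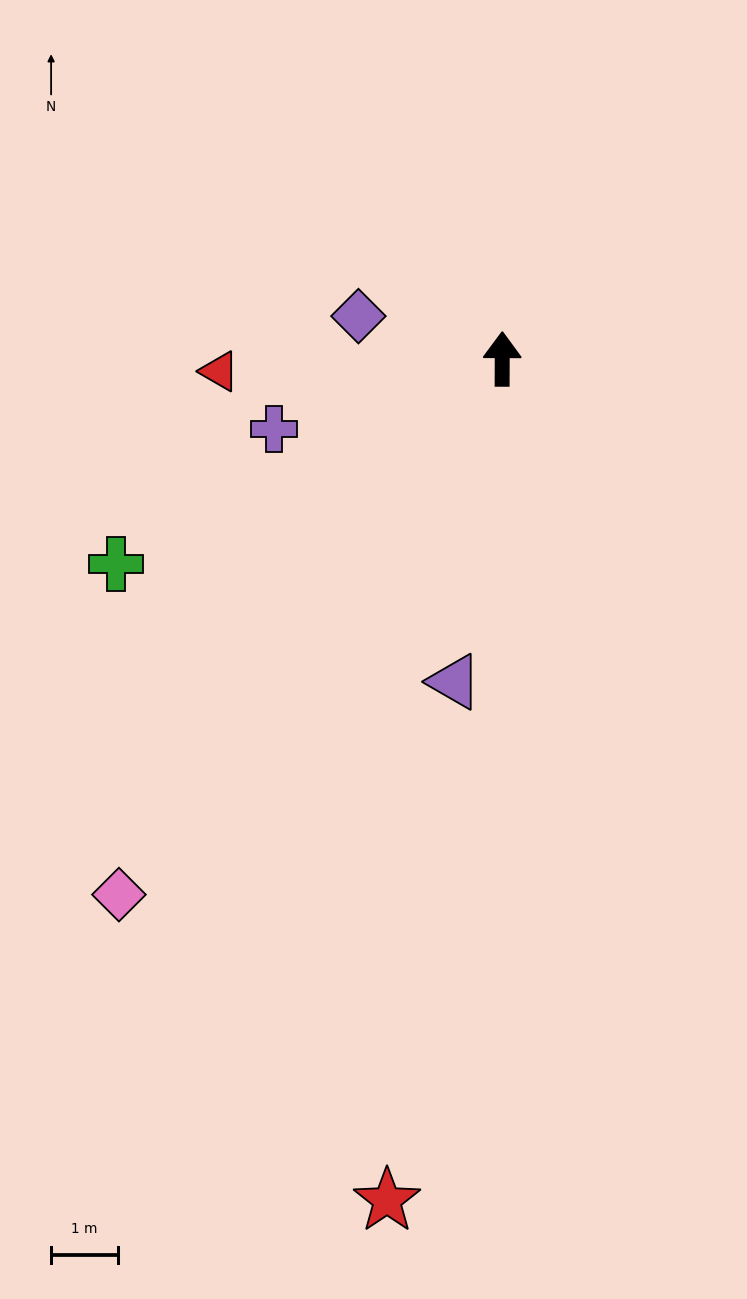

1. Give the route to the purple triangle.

turn left 172°, forward 4.9 m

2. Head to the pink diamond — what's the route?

turn left 145°, forward 9.8 m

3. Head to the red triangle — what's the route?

turn left 93°, forward 4.2 m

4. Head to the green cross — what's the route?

turn left 118°, forward 6.5 m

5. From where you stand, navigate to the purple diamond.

turn left 74°, forward 2.2 m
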